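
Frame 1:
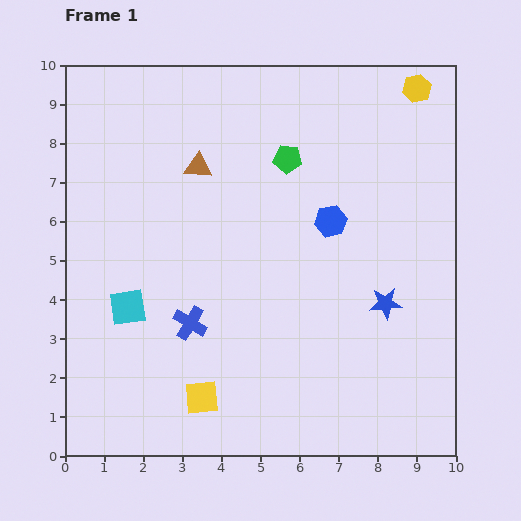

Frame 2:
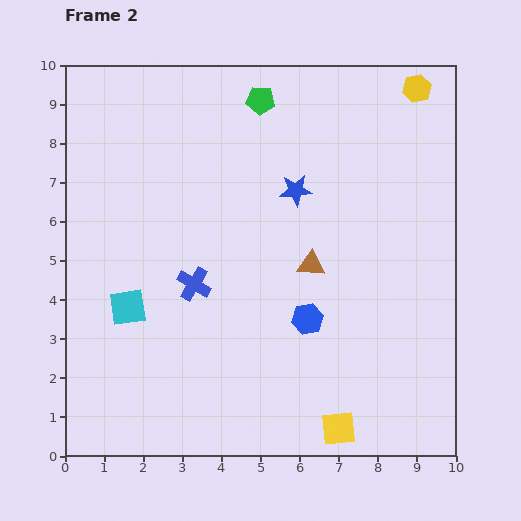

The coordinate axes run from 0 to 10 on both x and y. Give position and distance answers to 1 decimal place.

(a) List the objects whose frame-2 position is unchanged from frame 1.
the cyan square, the yellow hexagon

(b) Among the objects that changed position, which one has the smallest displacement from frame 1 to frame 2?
the blue cross

(moved 1.0)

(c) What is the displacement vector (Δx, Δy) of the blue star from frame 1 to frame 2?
(-2.3, 2.9)

The blue star was at (8.2, 3.9) in frame 1 and (5.9, 6.8) in frame 2.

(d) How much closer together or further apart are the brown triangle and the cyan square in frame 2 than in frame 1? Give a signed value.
+0.8

Distance in frame 1: 4.0. Distance in frame 2: 4.8.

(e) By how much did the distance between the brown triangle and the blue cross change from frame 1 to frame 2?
-1.0

Distance in frame 1: 4.0. Distance in frame 2: 3.0.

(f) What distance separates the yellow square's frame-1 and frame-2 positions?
3.6

The yellow square moved from (3.5, 1.5) to (7.0, 0.7), a distance of √(3.5² + 0.8²) ≈ 3.6.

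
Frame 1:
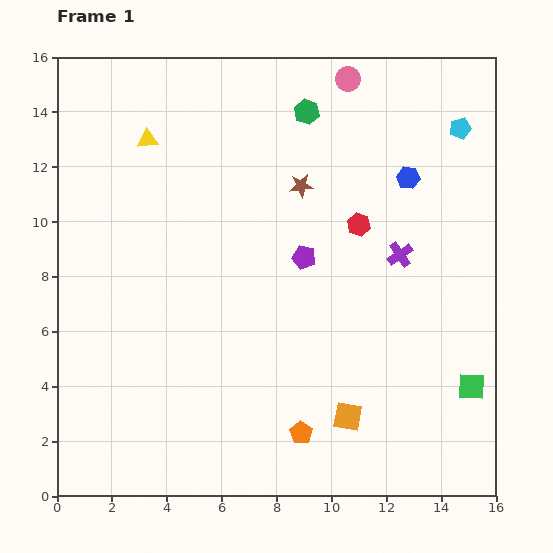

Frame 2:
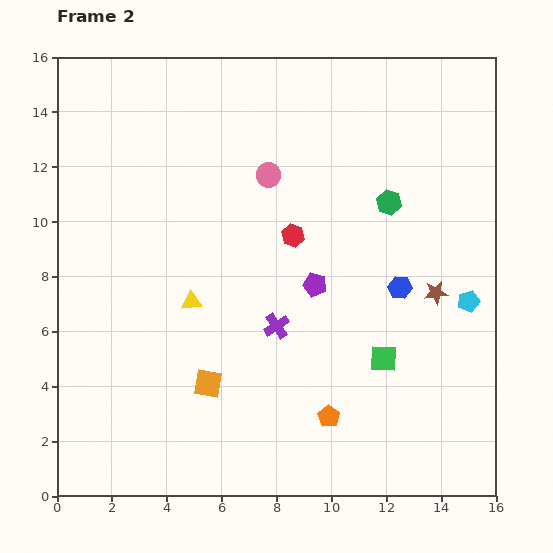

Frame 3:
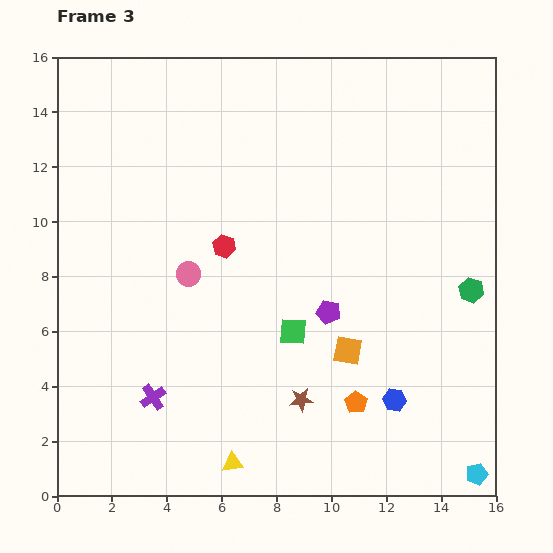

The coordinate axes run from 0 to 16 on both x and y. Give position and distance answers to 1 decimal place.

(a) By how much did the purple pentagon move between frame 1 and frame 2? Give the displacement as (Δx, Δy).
(0.4, -1.0)

The purple pentagon was at (9.0, 8.7) in frame 1 and (9.4, 7.7) in frame 2.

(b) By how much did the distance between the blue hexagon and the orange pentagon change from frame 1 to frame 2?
-4.7

Distance in frame 1: 10.1. Distance in frame 2: 5.4.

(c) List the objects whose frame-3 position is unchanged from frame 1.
none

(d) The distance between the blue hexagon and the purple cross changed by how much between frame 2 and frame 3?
+4.1

Distance in frame 2: 4.7. Distance in frame 3: 8.8.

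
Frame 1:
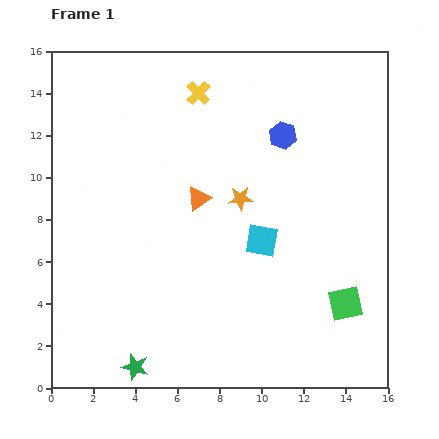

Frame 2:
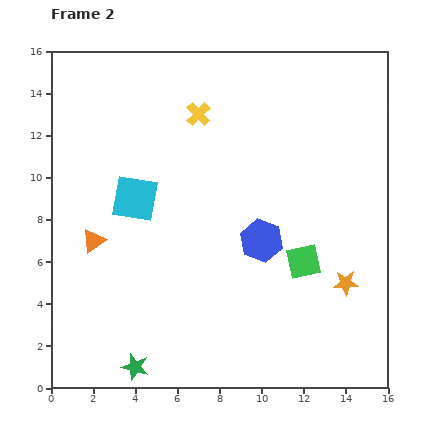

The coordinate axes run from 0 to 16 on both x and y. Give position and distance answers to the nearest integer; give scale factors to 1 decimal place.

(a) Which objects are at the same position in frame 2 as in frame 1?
the green star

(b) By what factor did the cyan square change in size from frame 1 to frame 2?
1.4×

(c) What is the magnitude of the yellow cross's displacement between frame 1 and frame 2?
1

The yellow cross moved from (7, 14) to (7, 13), a distance of √(0² + 1²) ≈ 1.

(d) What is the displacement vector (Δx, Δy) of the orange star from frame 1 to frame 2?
(5, -4)

The orange star was at (9, 9) in frame 1 and (14, 5) in frame 2.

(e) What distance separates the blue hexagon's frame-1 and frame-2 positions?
5

The blue hexagon moved from (11, 12) to (10, 7), a distance of √(1² + 5²) ≈ 5.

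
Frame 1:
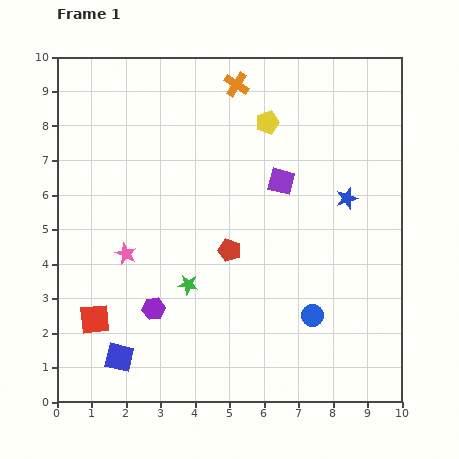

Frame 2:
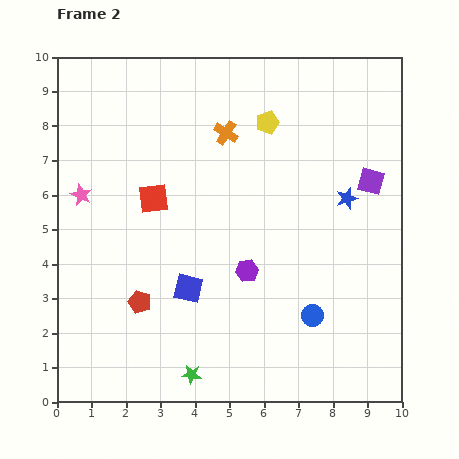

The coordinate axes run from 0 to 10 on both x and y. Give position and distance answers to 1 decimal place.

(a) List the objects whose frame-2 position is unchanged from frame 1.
the blue star, the yellow pentagon, the blue circle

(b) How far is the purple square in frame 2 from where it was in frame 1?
2.6

The purple square moved from (6.5, 6.4) to (9.1, 6.4), a distance of √(2.6² + 0.0²) ≈ 2.6.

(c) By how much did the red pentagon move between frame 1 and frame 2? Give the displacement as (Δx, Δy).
(-2.6, -1.5)

The red pentagon was at (5.0, 4.4) in frame 1 and (2.4, 2.9) in frame 2.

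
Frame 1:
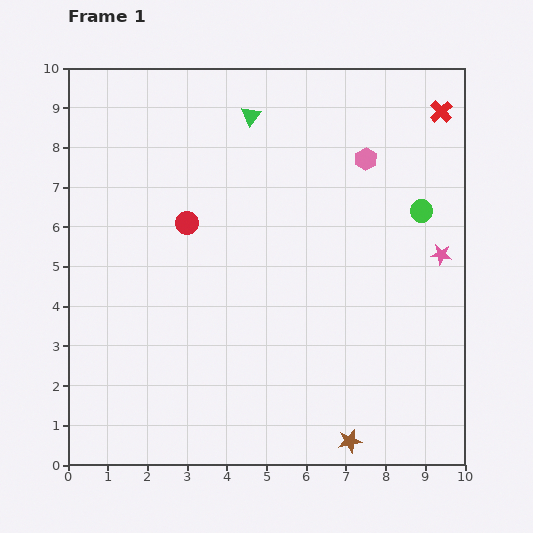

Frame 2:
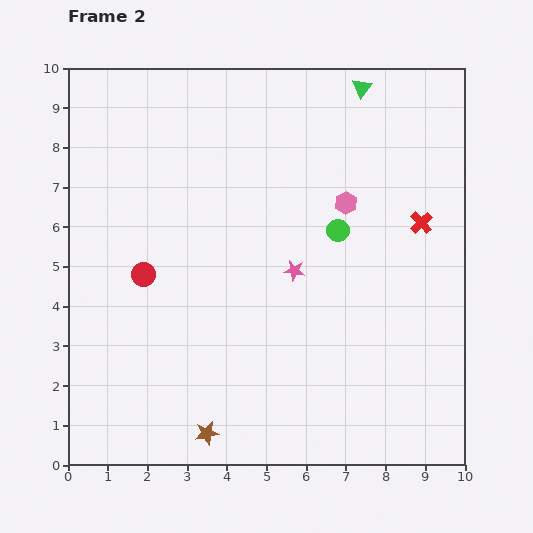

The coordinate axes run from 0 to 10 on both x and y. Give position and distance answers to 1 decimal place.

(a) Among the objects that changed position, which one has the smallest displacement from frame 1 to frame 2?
the pink hexagon

(moved 1.2)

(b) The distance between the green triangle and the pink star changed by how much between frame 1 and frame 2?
-1.0

Distance in frame 1: 5.9. Distance in frame 2: 4.9.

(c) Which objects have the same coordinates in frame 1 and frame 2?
none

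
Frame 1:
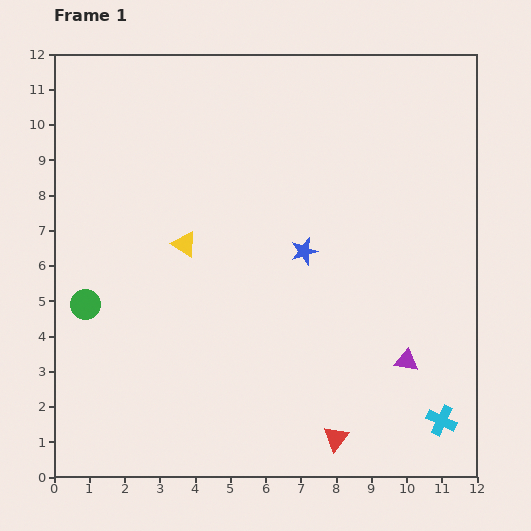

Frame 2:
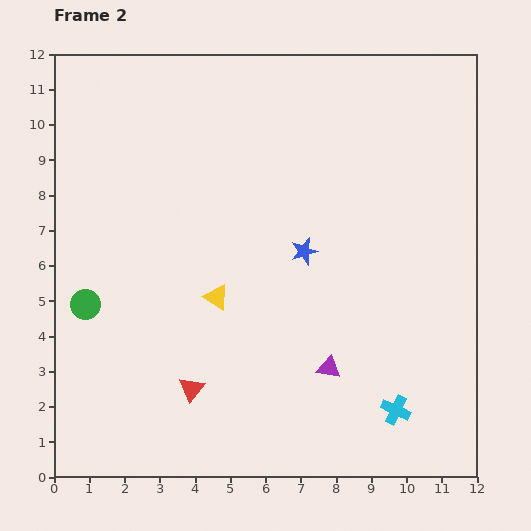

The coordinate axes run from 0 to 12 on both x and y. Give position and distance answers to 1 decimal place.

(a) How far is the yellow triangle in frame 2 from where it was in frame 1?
1.7

The yellow triangle moved from (3.7, 6.6) to (4.6, 5.1), a distance of √(0.9² + 1.5²) ≈ 1.7.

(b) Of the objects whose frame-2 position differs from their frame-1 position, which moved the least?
the cyan cross

(moved 1.3)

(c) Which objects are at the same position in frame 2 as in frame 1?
the blue star, the green circle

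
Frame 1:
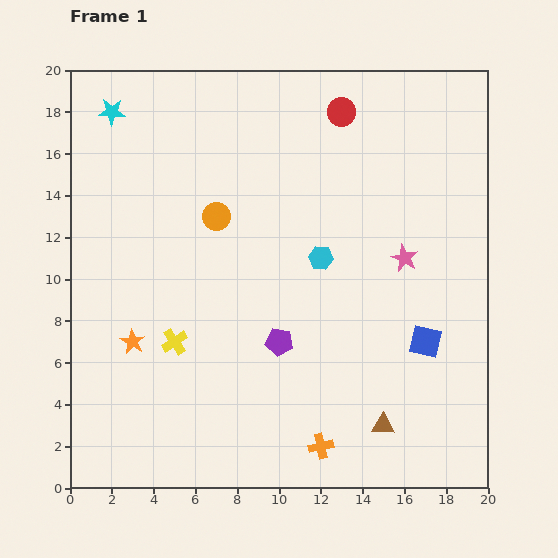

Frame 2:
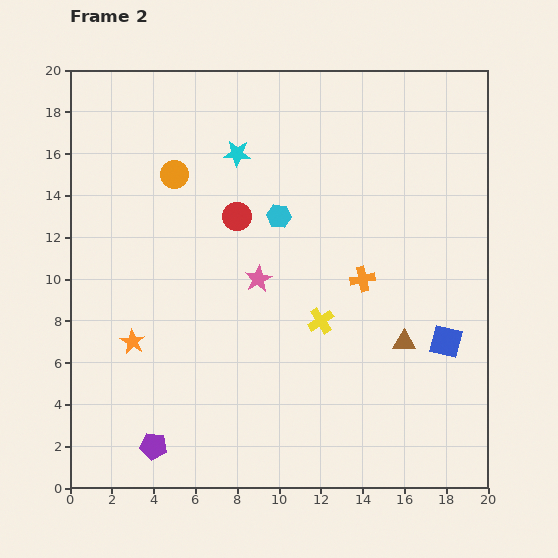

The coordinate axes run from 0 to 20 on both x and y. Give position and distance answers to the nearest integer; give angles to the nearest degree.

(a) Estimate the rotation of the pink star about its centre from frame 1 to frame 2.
17° clockwise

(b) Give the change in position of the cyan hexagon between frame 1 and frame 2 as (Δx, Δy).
(-2, 2)

The cyan hexagon was at (12, 11) in frame 1 and (10, 13) in frame 2.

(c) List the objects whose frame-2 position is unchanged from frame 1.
the orange star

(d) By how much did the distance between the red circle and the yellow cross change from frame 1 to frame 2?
-8

Distance in frame 1: 14. Distance in frame 2: 6.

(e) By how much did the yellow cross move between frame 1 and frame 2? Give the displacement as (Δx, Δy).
(7, 1)

The yellow cross was at (5, 7) in frame 1 and (12, 8) in frame 2.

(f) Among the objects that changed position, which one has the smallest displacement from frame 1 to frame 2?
the blue square

(moved 1)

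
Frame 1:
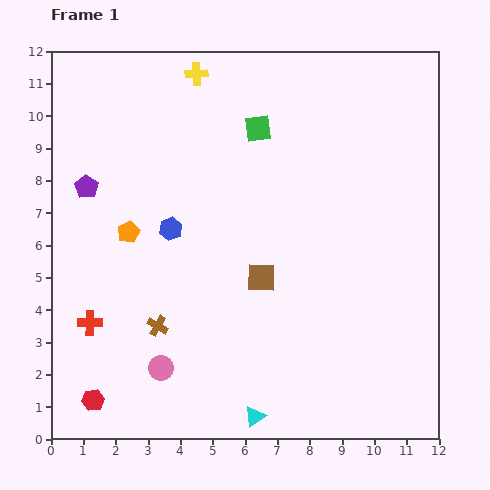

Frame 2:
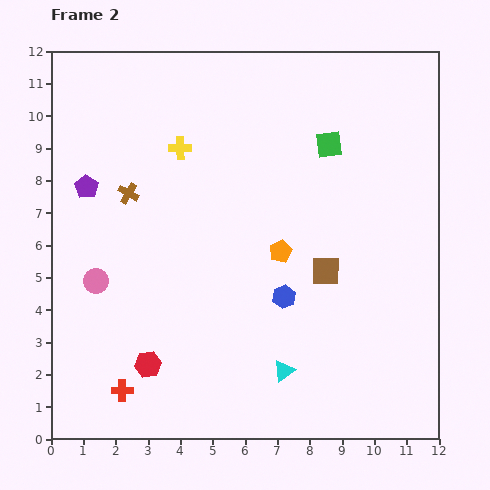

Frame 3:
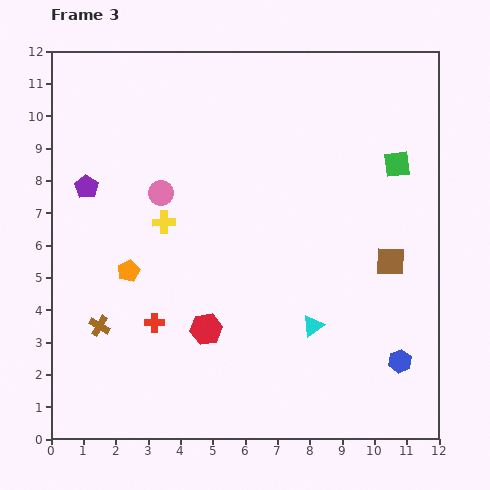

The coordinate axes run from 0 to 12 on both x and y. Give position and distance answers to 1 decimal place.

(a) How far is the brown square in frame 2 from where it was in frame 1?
2.0

The brown square moved from (6.5, 5.0) to (8.5, 5.2), a distance of √(2.0² + 0.2²) ≈ 2.0.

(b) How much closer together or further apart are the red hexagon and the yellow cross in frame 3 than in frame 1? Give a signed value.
-7.1

Distance in frame 1: 10.6. Distance in frame 3: 3.5.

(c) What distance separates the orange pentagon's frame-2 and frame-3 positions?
4.7

The orange pentagon moved from (7.1, 5.8) to (2.4, 5.2), a distance of √(4.7² + 0.6²) ≈ 4.7.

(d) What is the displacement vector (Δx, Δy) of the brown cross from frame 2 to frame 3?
(-0.9, -4.1)

The brown cross was at (2.4, 7.6) in frame 2 and (1.5, 3.5) in frame 3.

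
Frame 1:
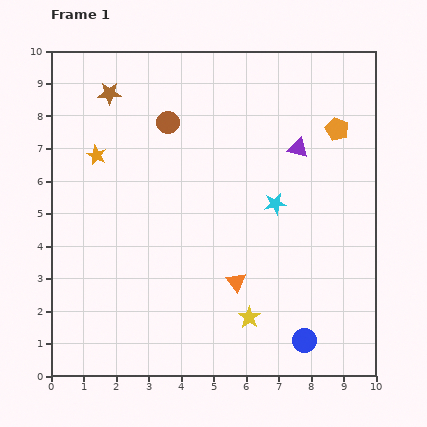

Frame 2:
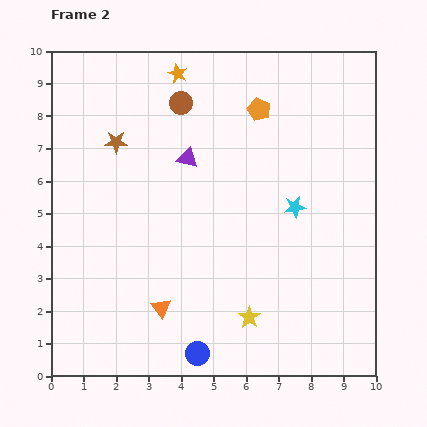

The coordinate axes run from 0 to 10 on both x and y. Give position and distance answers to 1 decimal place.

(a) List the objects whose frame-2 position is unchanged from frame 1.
the yellow star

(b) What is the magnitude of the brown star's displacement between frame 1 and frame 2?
1.5

The brown star moved from (1.8, 8.7) to (2.0, 7.2), a distance of √(0.2² + 1.5²) ≈ 1.5.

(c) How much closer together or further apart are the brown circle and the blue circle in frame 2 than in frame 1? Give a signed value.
-0.2

Distance in frame 1: 7.9. Distance in frame 2: 7.7.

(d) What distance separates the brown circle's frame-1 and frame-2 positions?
0.7

The brown circle moved from (3.6, 7.8) to (4.0, 8.4), a distance of √(0.4² + 0.6²) ≈ 0.7.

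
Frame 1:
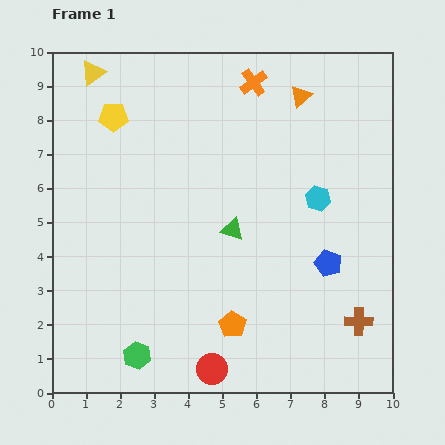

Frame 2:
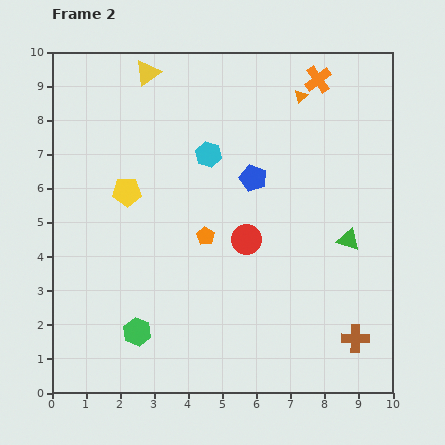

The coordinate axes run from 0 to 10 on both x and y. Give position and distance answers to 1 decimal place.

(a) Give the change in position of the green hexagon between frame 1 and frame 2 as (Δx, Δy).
(0.0, 0.7)

The green hexagon was at (2.5, 1.1) in frame 1 and (2.5, 1.8) in frame 2.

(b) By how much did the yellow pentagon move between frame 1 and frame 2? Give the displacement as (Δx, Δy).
(0.4, -2.2)

The yellow pentagon was at (1.8, 8.1) in frame 1 and (2.2, 5.9) in frame 2.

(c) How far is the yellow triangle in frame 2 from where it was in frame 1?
1.6

The yellow triangle moved from (1.2, 9.4) to (2.8, 9.4), a distance of √(1.6² + 0.0²) ≈ 1.6.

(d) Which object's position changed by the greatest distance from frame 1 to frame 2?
the red circle

(moved 3.9; next 3.5)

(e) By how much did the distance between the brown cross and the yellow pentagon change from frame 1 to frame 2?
-1.4

Distance in frame 1: 9.4. Distance in frame 2: 8.0.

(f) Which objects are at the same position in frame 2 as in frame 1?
the orange triangle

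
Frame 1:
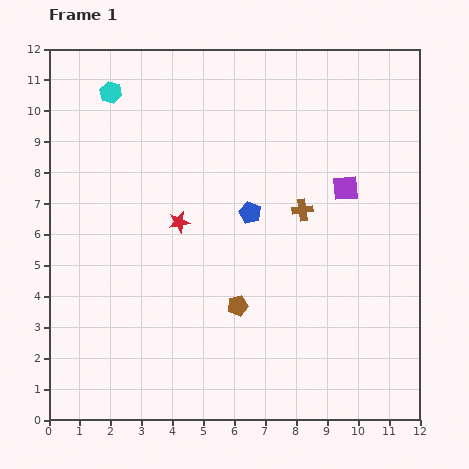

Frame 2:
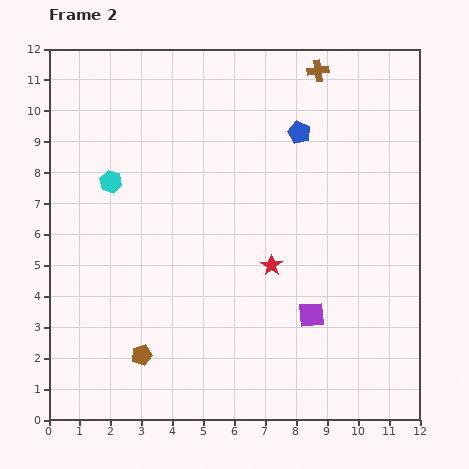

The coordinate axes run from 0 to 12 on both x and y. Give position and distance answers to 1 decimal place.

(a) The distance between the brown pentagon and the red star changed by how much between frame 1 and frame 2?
+1.8

Distance in frame 1: 3.3. Distance in frame 2: 5.1.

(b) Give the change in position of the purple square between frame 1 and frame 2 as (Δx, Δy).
(-1.1, -4.1)

The purple square was at (9.6, 7.5) in frame 1 and (8.5, 3.4) in frame 2.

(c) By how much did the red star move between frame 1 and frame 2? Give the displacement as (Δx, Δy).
(3.0, -1.4)

The red star was at (4.2, 6.4) in frame 1 and (7.2, 5.0) in frame 2.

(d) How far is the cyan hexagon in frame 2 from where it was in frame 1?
2.9

The cyan hexagon moved from (2.0, 10.6) to (2.0, 7.7), a distance of √(0.0² + 2.9²) ≈ 2.9.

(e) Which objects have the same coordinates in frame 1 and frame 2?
none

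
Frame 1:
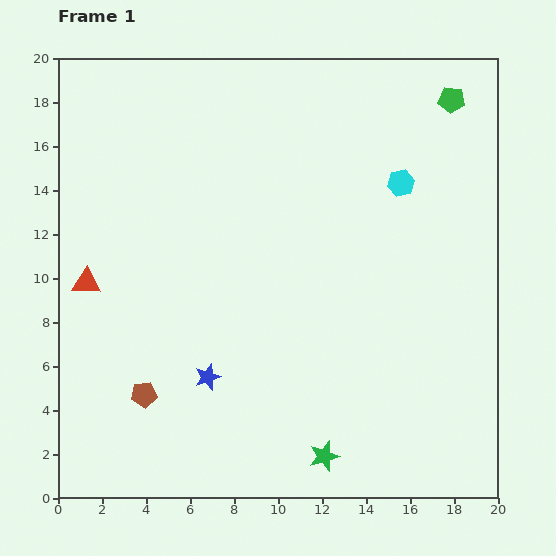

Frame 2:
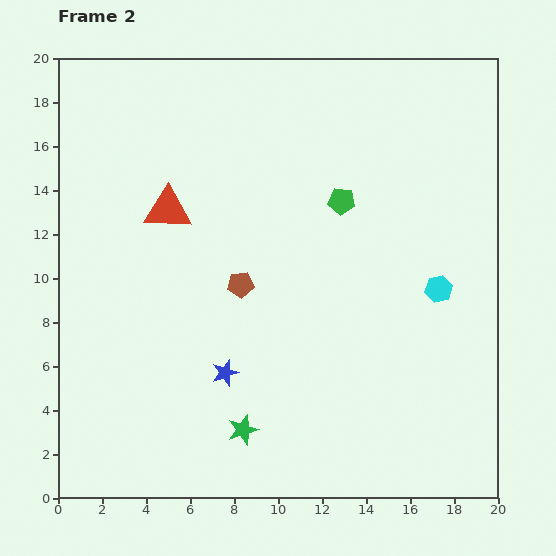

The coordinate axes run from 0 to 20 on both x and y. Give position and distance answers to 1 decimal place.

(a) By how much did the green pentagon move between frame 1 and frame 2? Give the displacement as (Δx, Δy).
(-5.0, -4.6)

The green pentagon was at (17.9, 18.1) in frame 1 and (12.9, 13.5) in frame 2.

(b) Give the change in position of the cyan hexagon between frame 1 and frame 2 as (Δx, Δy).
(1.7, -4.8)

The cyan hexagon was at (15.6, 14.3) in frame 1 and (17.3, 9.5) in frame 2.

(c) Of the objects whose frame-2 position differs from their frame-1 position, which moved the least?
the blue star

(moved 0.8)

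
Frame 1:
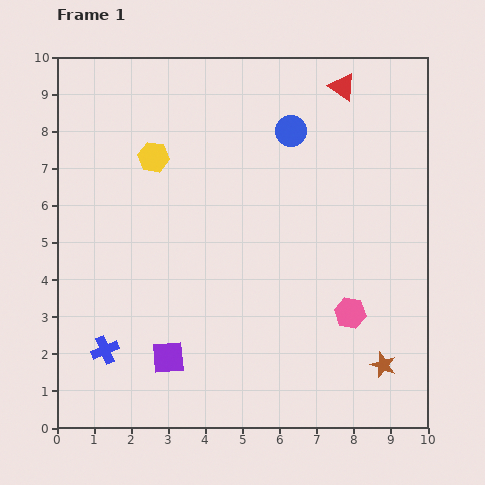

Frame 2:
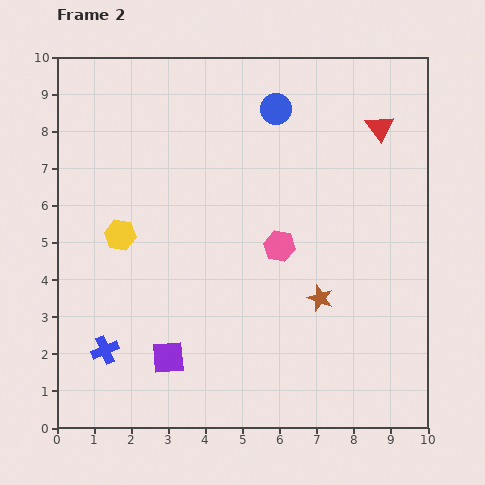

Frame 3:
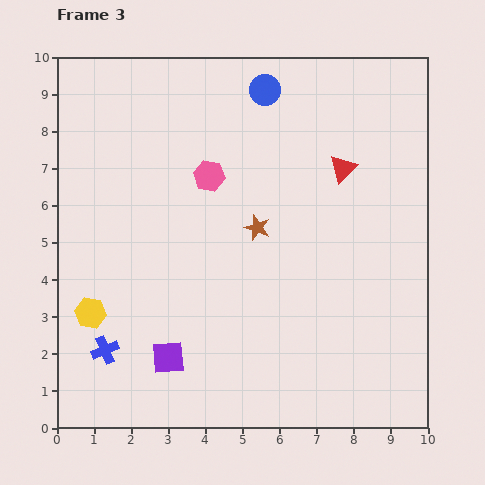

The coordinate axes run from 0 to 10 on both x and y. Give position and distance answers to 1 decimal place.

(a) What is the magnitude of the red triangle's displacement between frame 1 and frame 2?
1.5

The red triangle moved from (7.7, 9.2) to (8.7, 8.1), a distance of √(1.0² + 1.1²) ≈ 1.5.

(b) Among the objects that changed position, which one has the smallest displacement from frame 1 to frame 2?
the blue circle

(moved 0.7)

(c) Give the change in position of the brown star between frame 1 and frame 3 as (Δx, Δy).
(-3.4, 3.7)

The brown star was at (8.8, 1.7) in frame 1 and (5.4, 5.4) in frame 3.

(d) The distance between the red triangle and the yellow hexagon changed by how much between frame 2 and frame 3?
+0.2

Distance in frame 2: 7.6. Distance in frame 3: 7.8.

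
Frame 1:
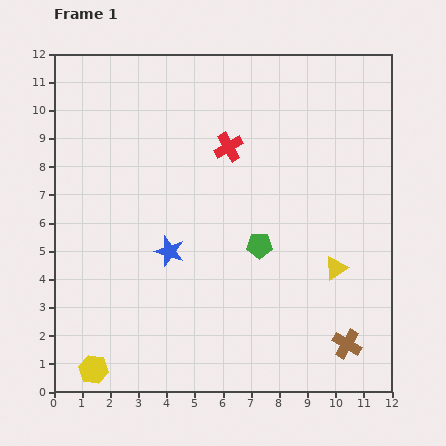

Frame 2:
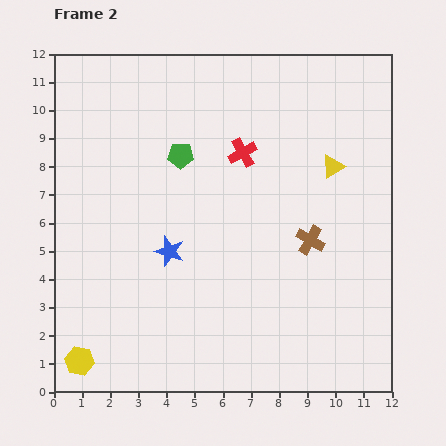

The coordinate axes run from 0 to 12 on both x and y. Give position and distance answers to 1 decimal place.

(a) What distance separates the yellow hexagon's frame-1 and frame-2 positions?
0.6

The yellow hexagon moved from (1.4, 0.8) to (0.9, 1.1), a distance of √(0.5² + 0.3²) ≈ 0.6.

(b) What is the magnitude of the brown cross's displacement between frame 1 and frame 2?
3.9

The brown cross moved from (10.4, 1.7) to (9.1, 5.4), a distance of √(1.3² + 3.7²) ≈ 3.9.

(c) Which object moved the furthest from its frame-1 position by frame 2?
the green pentagon

(moved 4.3; next 3.9)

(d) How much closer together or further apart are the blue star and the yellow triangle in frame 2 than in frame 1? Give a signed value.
+0.6

Distance in frame 1: 5.9. Distance in frame 2: 6.5.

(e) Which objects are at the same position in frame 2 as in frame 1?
the blue star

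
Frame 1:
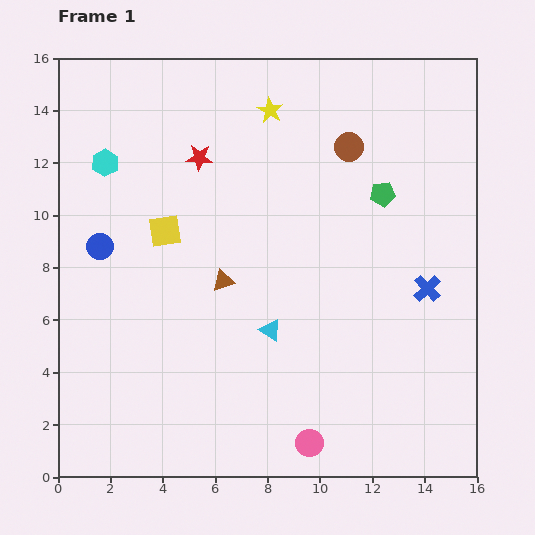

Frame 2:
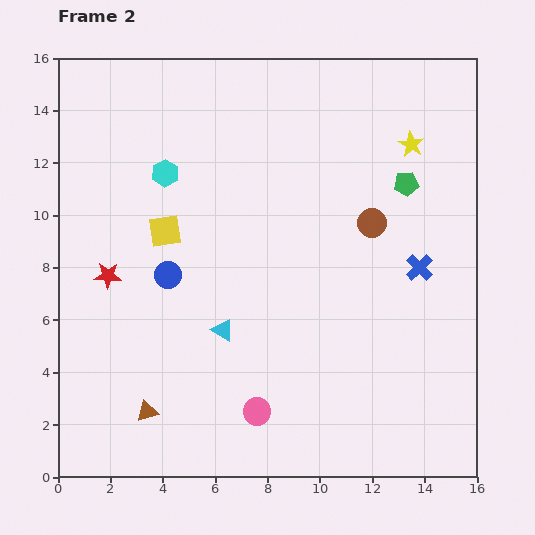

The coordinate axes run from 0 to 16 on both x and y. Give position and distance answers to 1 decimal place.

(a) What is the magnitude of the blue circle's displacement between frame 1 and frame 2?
2.8

The blue circle moved from (1.6, 8.8) to (4.2, 7.7), a distance of √(2.6² + 1.1²) ≈ 2.8.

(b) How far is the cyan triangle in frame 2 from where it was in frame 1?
1.8

The cyan triangle moved from (8.1, 5.6) to (6.3, 5.6), a distance of √(1.8² + 0.0²) ≈ 1.8.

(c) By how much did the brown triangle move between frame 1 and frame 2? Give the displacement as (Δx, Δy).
(-2.9, -5.0)

The brown triangle was at (6.3, 7.5) in frame 1 and (3.4, 2.5) in frame 2.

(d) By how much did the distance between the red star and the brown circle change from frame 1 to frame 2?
+4.6

Distance in frame 1: 5.7. Distance in frame 2: 10.3.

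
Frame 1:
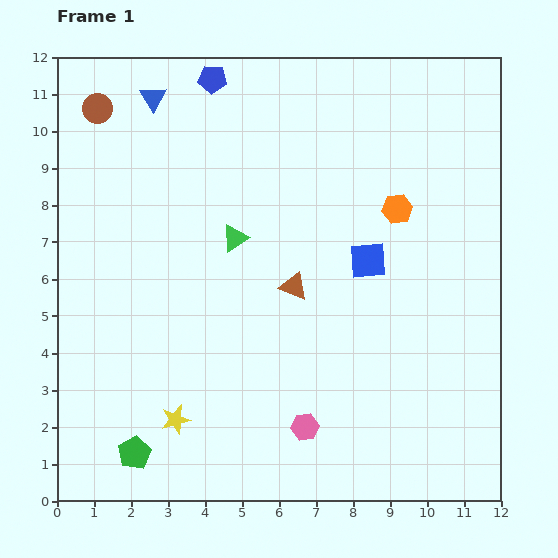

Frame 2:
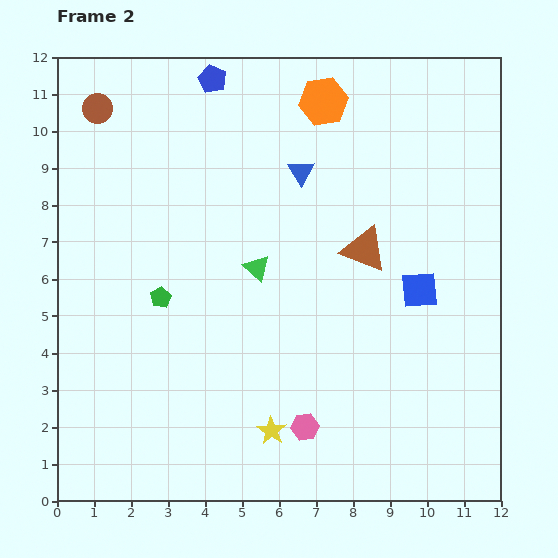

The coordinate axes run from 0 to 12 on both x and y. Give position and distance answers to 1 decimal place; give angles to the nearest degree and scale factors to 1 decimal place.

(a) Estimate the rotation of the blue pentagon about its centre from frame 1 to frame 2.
22° clockwise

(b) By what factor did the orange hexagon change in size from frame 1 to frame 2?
1.6×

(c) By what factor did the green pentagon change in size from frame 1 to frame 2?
0.6×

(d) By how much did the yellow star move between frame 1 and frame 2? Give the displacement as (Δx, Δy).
(2.6, -0.3)

The yellow star was at (3.2, 2.2) in frame 1 and (5.8, 1.9) in frame 2.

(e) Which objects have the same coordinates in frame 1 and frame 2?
the blue pentagon, the pink hexagon, the brown circle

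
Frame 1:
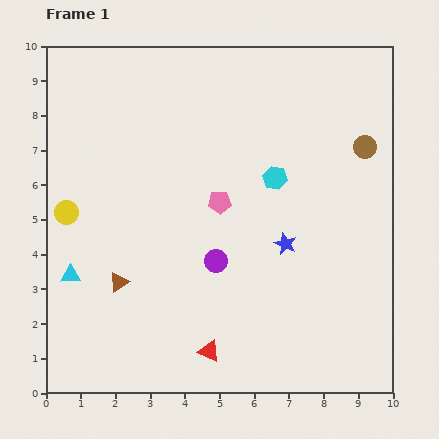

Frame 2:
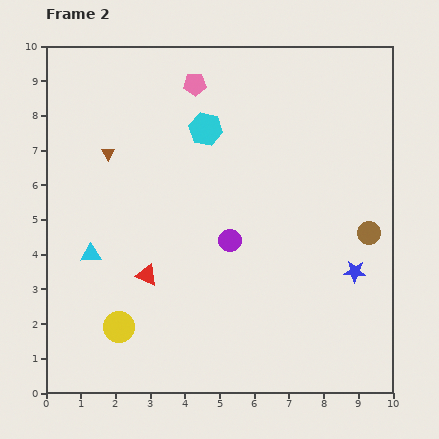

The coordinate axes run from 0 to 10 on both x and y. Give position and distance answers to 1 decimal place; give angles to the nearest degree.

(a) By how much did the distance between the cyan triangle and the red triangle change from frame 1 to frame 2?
-2.9

Distance in frame 1: 4.6. Distance in frame 2: 1.7.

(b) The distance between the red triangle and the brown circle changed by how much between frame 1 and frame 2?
-0.9

Distance in frame 1: 7.4. Distance in frame 2: 6.5.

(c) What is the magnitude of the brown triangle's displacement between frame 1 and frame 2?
3.7

The brown triangle moved from (2.1, 3.2) to (1.8, 6.9), a distance of √(0.3² + 3.7²) ≈ 3.7.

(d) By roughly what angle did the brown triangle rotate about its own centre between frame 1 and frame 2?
27° counter-clockwise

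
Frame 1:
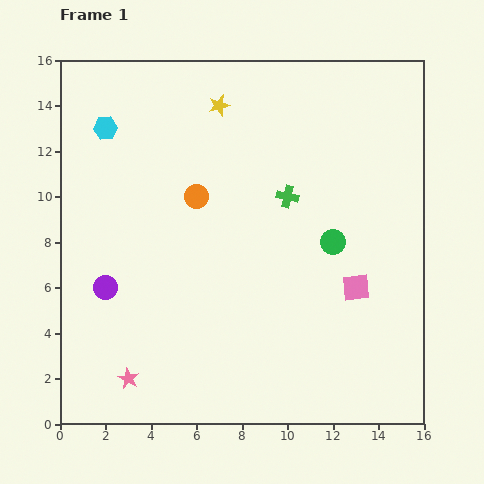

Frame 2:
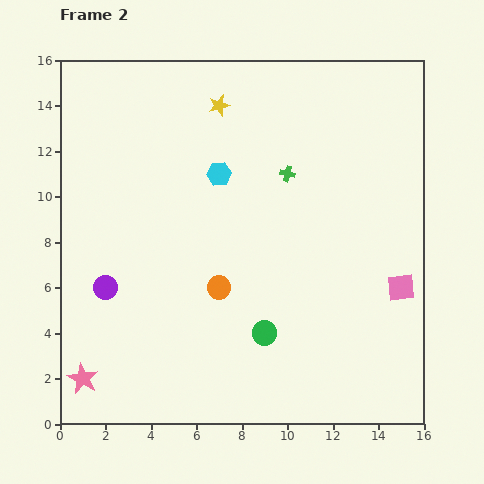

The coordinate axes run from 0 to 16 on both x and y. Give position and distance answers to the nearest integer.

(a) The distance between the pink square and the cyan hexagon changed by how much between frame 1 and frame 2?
-4

Distance in frame 1: 13. Distance in frame 2: 9.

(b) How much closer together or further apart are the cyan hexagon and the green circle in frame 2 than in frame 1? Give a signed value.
-4

Distance in frame 1: 11. Distance in frame 2: 7.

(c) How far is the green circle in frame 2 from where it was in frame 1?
5

The green circle moved from (12, 8) to (9, 4), a distance of √(3² + 4²) ≈ 5.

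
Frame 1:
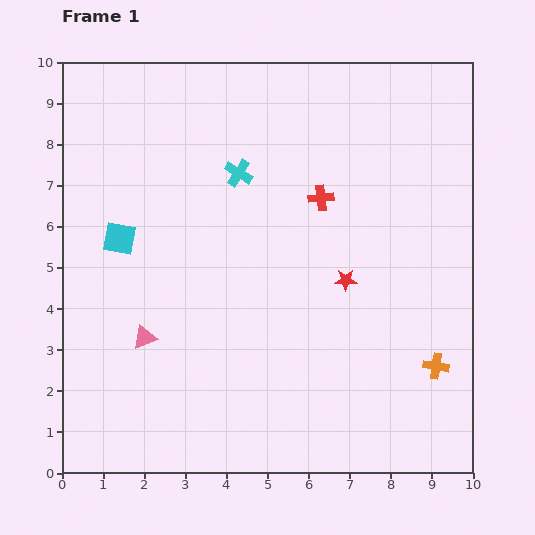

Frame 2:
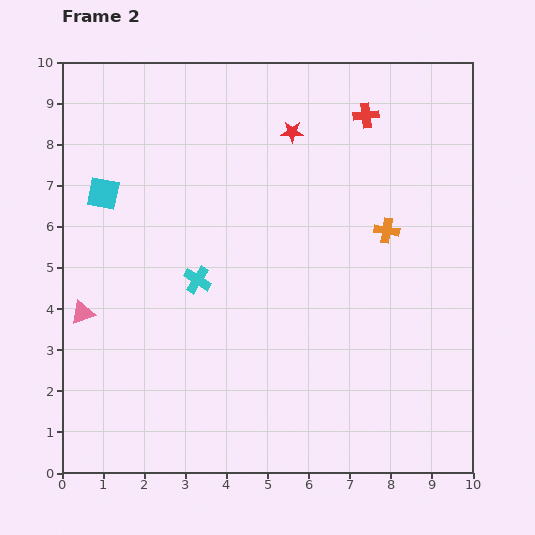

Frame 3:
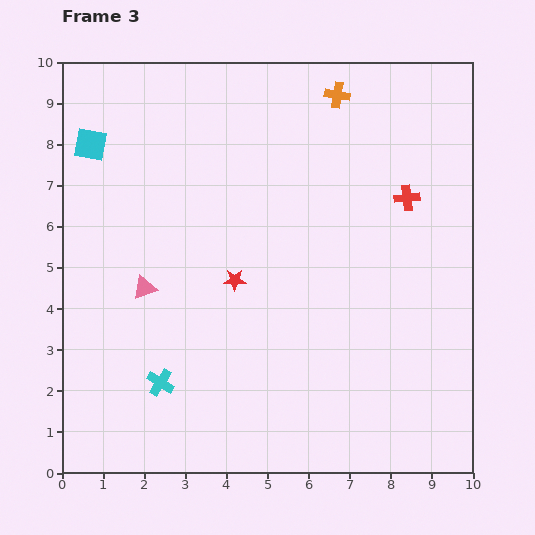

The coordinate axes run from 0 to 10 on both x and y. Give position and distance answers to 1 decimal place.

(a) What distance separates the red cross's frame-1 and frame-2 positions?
2.3

The red cross moved from (6.3, 6.7) to (7.4, 8.7), a distance of √(1.1² + 2.0²) ≈ 2.3.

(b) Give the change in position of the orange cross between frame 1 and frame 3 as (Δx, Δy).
(-2.4, 6.6)

The orange cross was at (9.1, 2.6) in frame 1 and (6.7, 9.2) in frame 3.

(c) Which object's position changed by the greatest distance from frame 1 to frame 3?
the orange cross

(moved 7.0; next 5.4)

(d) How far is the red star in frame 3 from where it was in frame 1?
2.7

The red star moved from (6.9, 4.7) to (4.2, 4.7), a distance of √(2.7² + 0.0²) ≈ 2.7.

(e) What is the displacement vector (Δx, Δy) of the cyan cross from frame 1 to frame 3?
(-1.9, -5.1)

The cyan cross was at (4.3, 7.3) in frame 1 and (2.4, 2.2) in frame 3.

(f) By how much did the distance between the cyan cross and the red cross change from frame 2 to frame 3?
+1.8

Distance in frame 2: 5.7. Distance in frame 3: 7.5.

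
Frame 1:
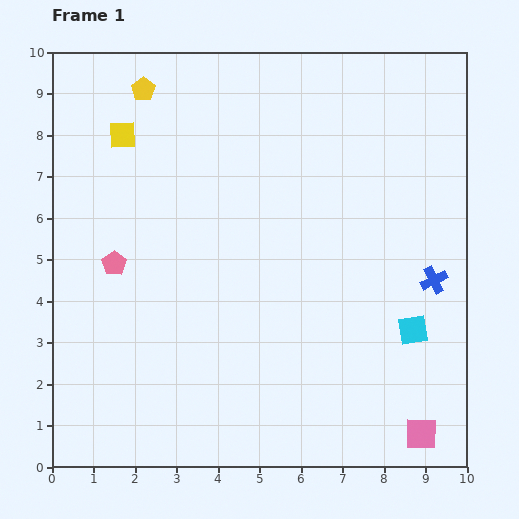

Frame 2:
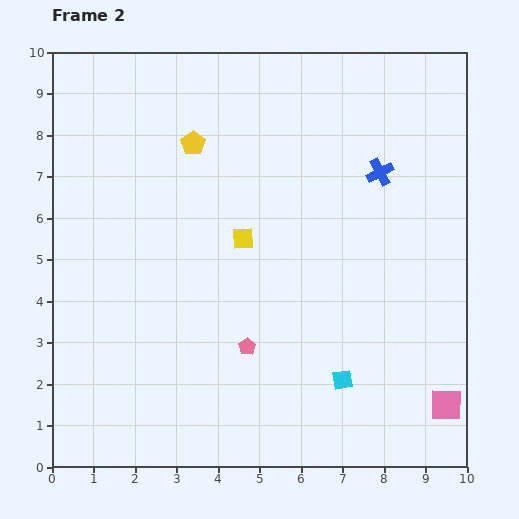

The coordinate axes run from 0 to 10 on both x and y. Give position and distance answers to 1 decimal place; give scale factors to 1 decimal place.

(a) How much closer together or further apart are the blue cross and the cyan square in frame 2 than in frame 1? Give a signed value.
+3.8

Distance in frame 1: 1.3. Distance in frame 2: 5.1.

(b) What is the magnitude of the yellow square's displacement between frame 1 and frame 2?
3.8

The yellow square moved from (1.7, 8.0) to (4.6, 5.5), a distance of √(2.9² + 2.5²) ≈ 3.8.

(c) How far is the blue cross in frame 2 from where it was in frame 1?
2.9

The blue cross moved from (9.2, 4.5) to (7.9, 7.1), a distance of √(1.3² + 2.6²) ≈ 2.9.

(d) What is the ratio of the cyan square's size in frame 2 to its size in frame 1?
0.6×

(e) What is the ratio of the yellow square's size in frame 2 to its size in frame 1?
0.8×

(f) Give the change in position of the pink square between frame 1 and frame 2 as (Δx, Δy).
(0.6, 0.7)

The pink square was at (8.9, 0.8) in frame 1 and (9.5, 1.5) in frame 2.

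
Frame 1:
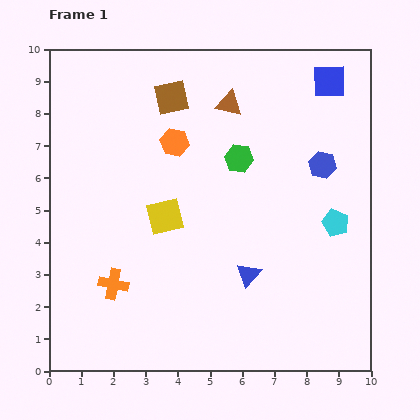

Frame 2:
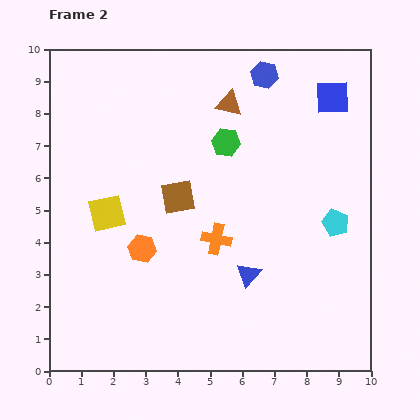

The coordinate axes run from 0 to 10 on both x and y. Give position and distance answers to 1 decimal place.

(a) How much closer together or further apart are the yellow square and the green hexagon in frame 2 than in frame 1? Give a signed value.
+1.4

Distance in frame 1: 2.9. Distance in frame 2: 4.3.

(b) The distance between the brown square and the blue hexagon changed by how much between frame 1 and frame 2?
-0.4

Distance in frame 1: 5.1. Distance in frame 2: 4.7.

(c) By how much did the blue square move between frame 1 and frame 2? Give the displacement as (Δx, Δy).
(0.1, -0.5)

The blue square was at (8.7, 9.0) in frame 1 and (8.8, 8.5) in frame 2.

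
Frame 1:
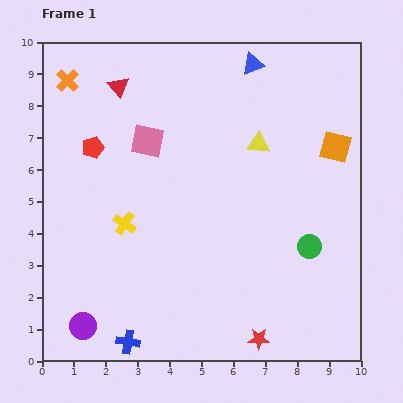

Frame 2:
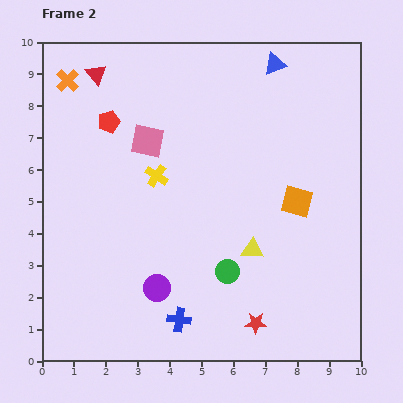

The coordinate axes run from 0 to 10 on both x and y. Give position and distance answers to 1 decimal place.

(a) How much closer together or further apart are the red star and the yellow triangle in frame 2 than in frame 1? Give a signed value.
-3.8

Distance in frame 1: 6.1. Distance in frame 2: 2.3.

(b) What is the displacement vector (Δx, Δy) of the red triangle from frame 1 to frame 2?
(-0.7, 0.4)

The red triangle was at (2.4, 8.6) in frame 1 and (1.7, 9.0) in frame 2.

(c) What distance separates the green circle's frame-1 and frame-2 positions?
2.7

The green circle moved from (8.4, 3.6) to (5.8, 2.8), a distance of √(2.6² + 0.8²) ≈ 2.7.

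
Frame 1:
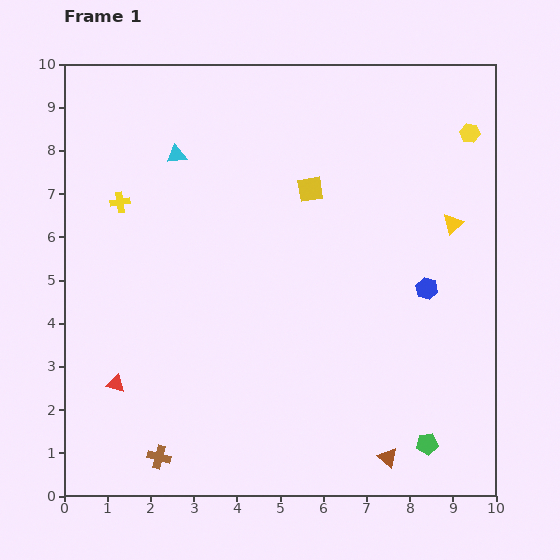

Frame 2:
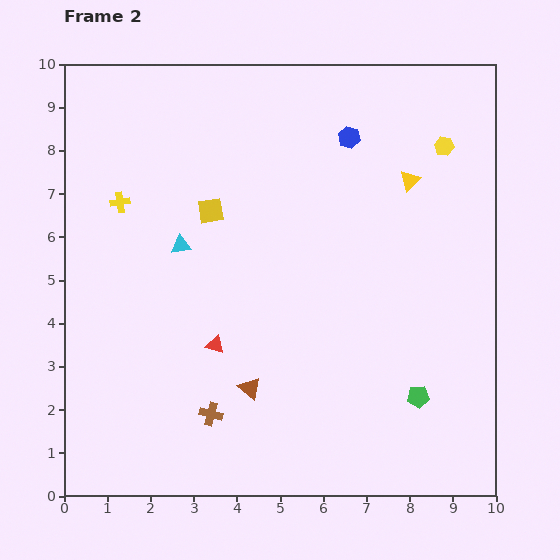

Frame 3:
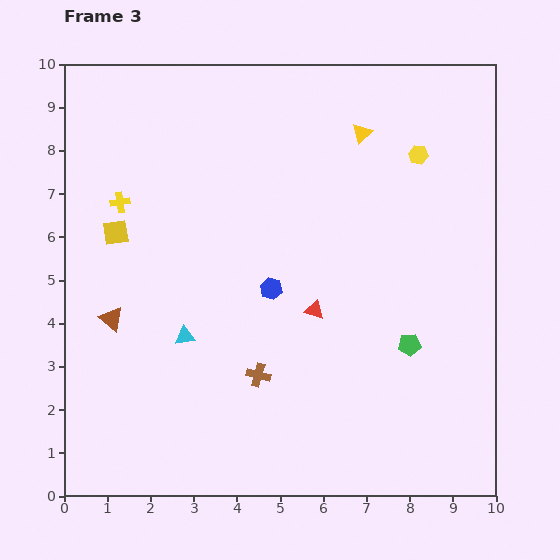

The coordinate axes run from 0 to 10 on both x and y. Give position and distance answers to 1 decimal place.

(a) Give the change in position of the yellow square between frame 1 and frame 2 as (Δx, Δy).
(-2.3, -0.5)

The yellow square was at (5.7, 7.1) in frame 1 and (3.4, 6.6) in frame 2.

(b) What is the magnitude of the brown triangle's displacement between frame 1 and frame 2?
3.6

The brown triangle moved from (7.5, 0.9) to (4.3, 2.5), a distance of √(3.2² + 1.6²) ≈ 3.6.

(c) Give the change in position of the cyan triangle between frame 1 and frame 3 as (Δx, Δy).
(0.2, -4.2)

The cyan triangle was at (2.6, 7.9) in frame 1 and (2.8, 3.7) in frame 3.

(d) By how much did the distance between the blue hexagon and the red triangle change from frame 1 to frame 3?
-6.4

Distance in frame 1: 7.5. Distance in frame 3: 1.1.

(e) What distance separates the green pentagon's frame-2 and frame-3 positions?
1.2

The green pentagon moved from (8.2, 2.3) to (8.0, 3.5), a distance of √(0.2² + 1.2²) ≈ 1.2.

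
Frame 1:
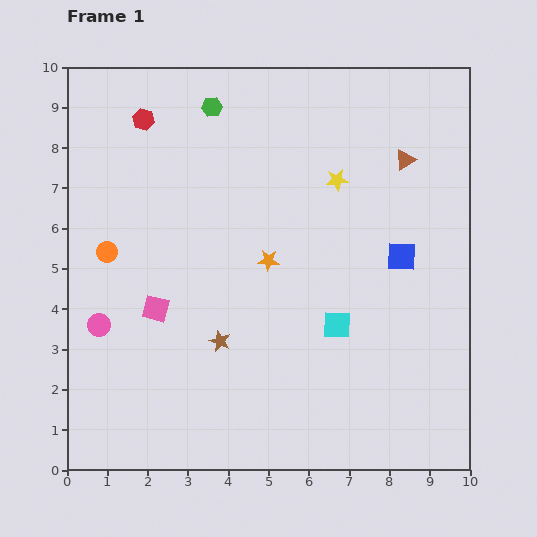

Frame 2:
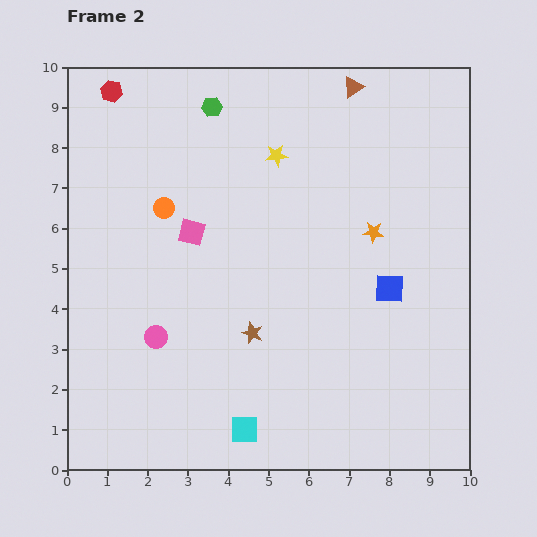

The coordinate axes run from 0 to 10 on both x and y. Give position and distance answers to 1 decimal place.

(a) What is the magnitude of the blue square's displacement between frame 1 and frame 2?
0.9

The blue square moved from (8.3, 5.3) to (8.0, 4.5), a distance of √(0.3² + 0.8²) ≈ 0.9.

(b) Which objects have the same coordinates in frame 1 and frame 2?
the green hexagon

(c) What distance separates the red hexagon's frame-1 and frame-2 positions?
1.1

The red hexagon moved from (1.9, 8.7) to (1.1, 9.4), a distance of √(0.8² + 0.7²) ≈ 1.1.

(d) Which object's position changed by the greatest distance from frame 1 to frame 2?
the cyan square

(moved 3.5; next 2.7)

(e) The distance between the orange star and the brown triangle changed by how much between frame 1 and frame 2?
-0.6

Distance in frame 1: 4.2. Distance in frame 2: 3.6.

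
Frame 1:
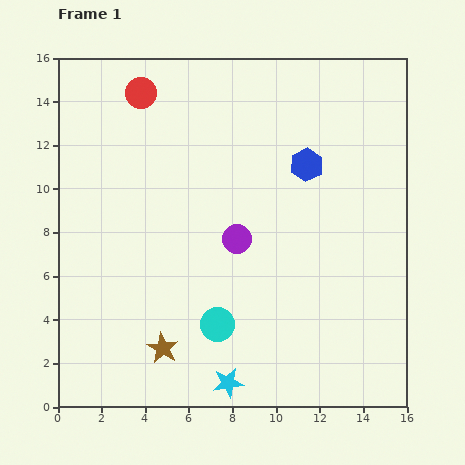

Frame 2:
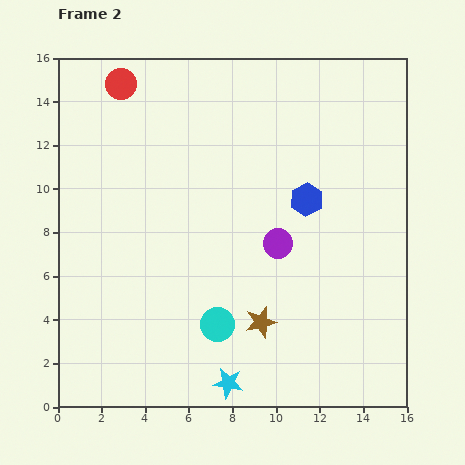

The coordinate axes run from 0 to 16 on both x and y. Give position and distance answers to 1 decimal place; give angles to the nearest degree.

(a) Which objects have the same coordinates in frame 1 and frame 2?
the cyan circle, the cyan star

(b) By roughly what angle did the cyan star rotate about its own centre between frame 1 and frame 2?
18° clockwise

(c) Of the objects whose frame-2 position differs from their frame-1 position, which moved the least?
the red circle

(moved 1.0)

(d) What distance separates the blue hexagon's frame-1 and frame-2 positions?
1.6

The blue hexagon moved from (11.4, 11.1) to (11.4, 9.5), a distance of √(0.0² + 1.6²) ≈ 1.6.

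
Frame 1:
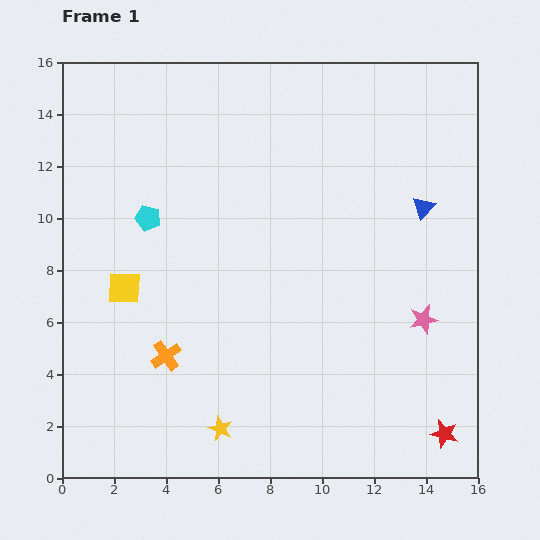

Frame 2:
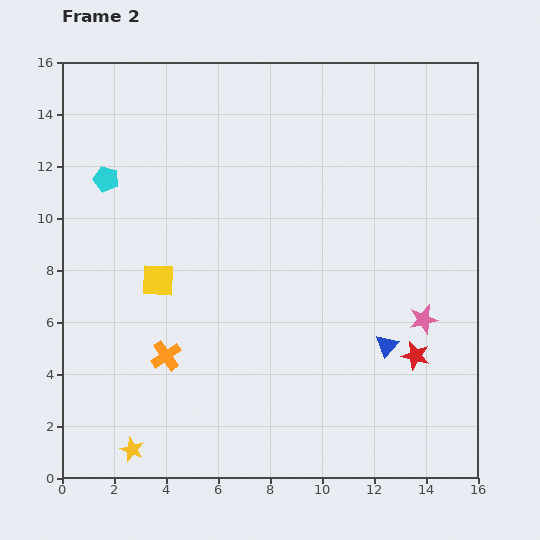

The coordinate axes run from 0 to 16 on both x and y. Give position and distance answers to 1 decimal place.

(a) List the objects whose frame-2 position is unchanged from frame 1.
the pink star, the orange cross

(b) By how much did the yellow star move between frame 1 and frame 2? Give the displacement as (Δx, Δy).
(-3.4, -0.8)

The yellow star was at (6.1, 1.9) in frame 1 and (2.7, 1.1) in frame 2.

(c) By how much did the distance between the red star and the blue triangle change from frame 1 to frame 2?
-7.5

Distance in frame 1: 8.7. Distance in frame 2: 1.2.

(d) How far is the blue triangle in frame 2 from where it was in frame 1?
5.5

The blue triangle moved from (13.9, 10.4) to (12.5, 5.1), a distance of √(1.4² + 5.3²) ≈ 5.5.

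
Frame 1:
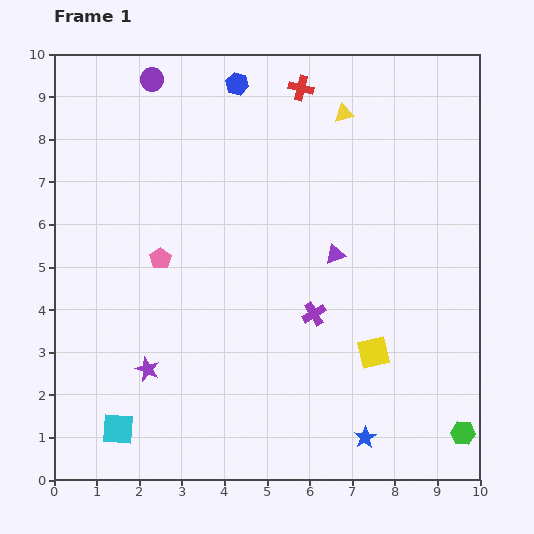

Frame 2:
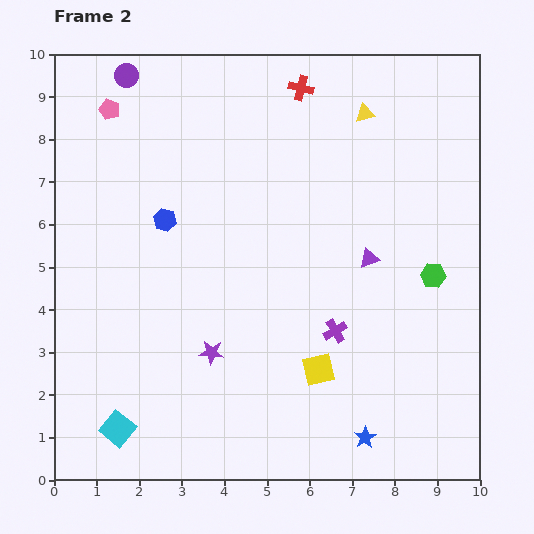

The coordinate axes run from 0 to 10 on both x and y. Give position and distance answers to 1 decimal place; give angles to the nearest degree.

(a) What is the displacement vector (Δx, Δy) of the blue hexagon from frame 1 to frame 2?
(-1.7, -3.2)

The blue hexagon was at (4.3, 9.3) in frame 1 and (2.6, 6.1) in frame 2.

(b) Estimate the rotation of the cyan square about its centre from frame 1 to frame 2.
34° clockwise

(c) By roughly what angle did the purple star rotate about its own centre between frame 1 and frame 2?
18° counter-clockwise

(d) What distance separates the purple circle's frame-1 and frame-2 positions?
0.6

The purple circle moved from (2.3, 9.4) to (1.7, 9.5), a distance of √(0.6² + 0.1²) ≈ 0.6.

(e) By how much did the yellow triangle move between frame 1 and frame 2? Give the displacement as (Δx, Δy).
(0.5, 0.0)

The yellow triangle was at (6.8, 8.6) in frame 1 and (7.3, 8.6) in frame 2.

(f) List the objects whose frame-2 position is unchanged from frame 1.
the red cross, the blue star, the cyan square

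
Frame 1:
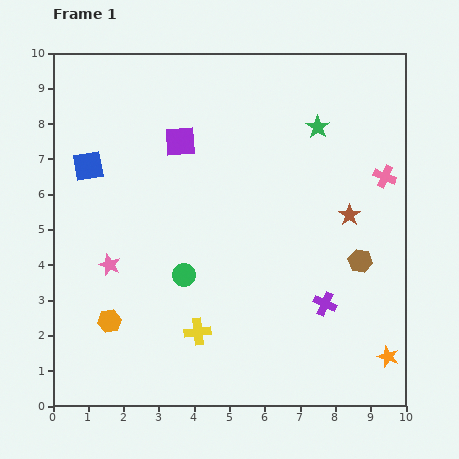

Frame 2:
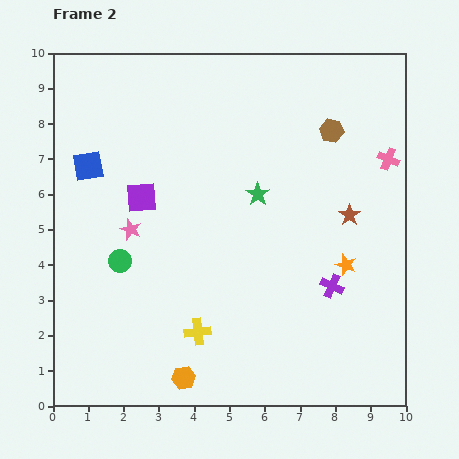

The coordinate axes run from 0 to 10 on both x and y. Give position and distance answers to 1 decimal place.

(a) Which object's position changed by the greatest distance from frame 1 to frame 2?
the brown hexagon

(moved 3.8; next 2.9)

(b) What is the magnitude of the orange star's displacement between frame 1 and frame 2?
2.9

The orange star moved from (9.5, 1.4) to (8.3, 4.0), a distance of √(1.2² + 2.6²) ≈ 2.9.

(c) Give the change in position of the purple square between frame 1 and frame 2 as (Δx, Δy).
(-1.1, -1.6)

The purple square was at (3.6, 7.5) in frame 1 and (2.5, 5.9) in frame 2.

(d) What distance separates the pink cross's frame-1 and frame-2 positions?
0.5

The pink cross moved from (9.4, 6.5) to (9.5, 7.0), a distance of √(0.1² + 0.5²) ≈ 0.5.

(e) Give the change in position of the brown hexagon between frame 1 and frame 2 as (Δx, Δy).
(-0.8, 3.7)

The brown hexagon was at (8.7, 4.1) in frame 1 and (7.9, 7.8) in frame 2.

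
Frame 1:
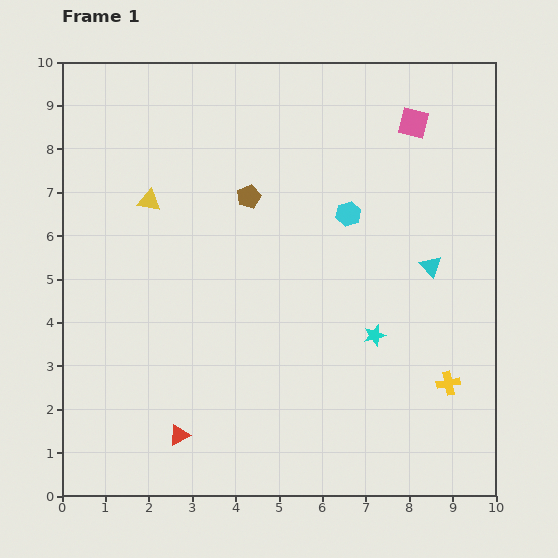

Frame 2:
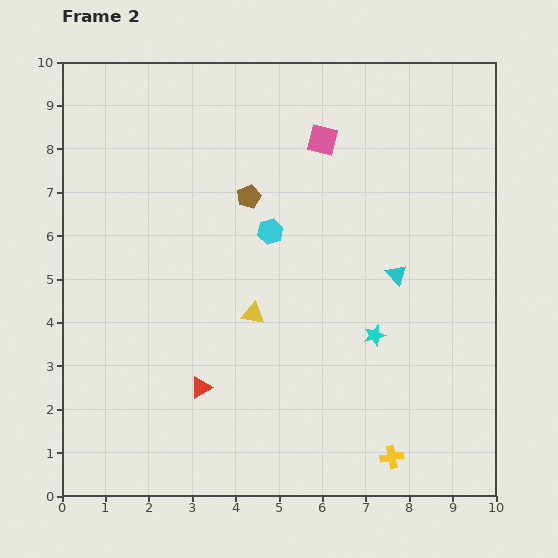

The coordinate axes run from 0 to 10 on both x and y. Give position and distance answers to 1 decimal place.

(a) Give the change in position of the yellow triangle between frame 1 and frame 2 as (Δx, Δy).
(2.4, -2.6)

The yellow triangle was at (2.0, 6.8) in frame 1 and (4.4, 4.2) in frame 2.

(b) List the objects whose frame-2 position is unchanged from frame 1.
the brown pentagon, the cyan star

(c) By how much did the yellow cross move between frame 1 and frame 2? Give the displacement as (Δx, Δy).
(-1.3, -1.7)

The yellow cross was at (8.9, 2.6) in frame 1 and (7.6, 0.9) in frame 2.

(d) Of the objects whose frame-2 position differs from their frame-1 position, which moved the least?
the cyan triangle

(moved 0.8)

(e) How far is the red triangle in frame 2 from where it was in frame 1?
1.2

The red triangle moved from (2.7, 1.4) to (3.2, 2.5), a distance of √(0.5² + 1.1²) ≈ 1.2.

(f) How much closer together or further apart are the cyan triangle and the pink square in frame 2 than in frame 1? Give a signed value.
+0.2

Distance in frame 1: 3.3. Distance in frame 2: 3.5.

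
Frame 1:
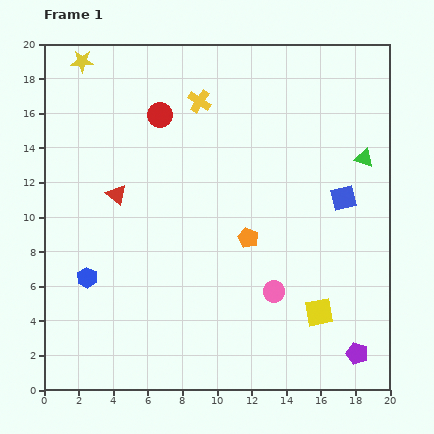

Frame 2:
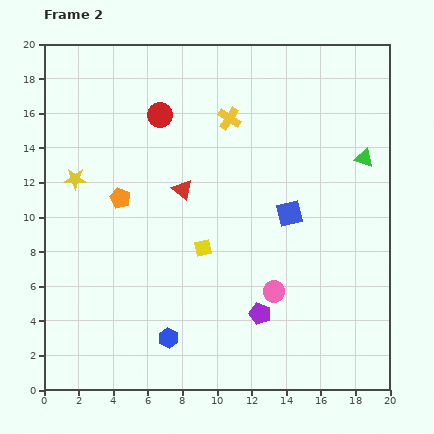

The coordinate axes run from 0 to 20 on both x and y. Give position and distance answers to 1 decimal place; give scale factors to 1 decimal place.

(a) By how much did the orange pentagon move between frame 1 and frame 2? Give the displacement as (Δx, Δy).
(-7.4, 2.3)

The orange pentagon was at (11.8, 8.8) in frame 1 and (4.4, 11.1) in frame 2.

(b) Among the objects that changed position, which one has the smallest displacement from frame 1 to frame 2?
the yellow cross

(moved 2.0)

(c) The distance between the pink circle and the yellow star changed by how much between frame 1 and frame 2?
-4.1

Distance in frame 1: 17.3. Distance in frame 2: 13.2.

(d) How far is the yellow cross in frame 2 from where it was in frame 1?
2.0

The yellow cross moved from (9.0, 16.7) to (10.7, 15.7), a distance of √(1.7² + 1.0²) ≈ 2.0.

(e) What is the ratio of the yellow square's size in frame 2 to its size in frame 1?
0.6×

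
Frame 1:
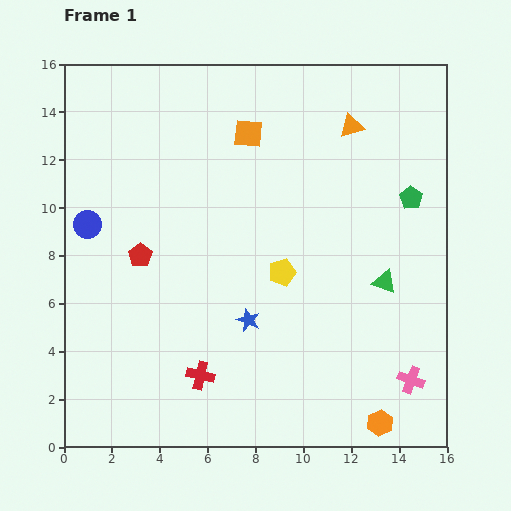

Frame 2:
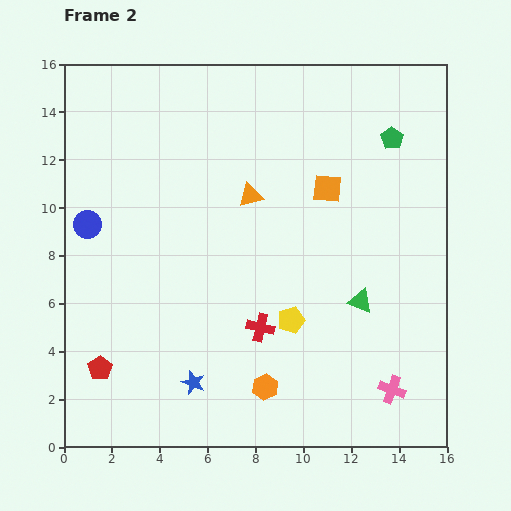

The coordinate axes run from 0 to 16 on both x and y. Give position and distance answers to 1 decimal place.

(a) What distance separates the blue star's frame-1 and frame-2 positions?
3.5

The blue star moved from (7.7, 5.3) to (5.4, 2.7), a distance of √(2.3² + 2.6²) ≈ 3.5.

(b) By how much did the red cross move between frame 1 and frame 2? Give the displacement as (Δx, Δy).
(2.5, 2.0)

The red cross was at (5.7, 3.0) in frame 1 and (8.2, 5.0) in frame 2.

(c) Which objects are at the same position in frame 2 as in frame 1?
the blue circle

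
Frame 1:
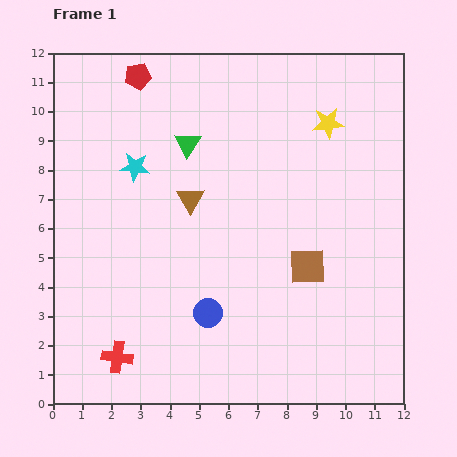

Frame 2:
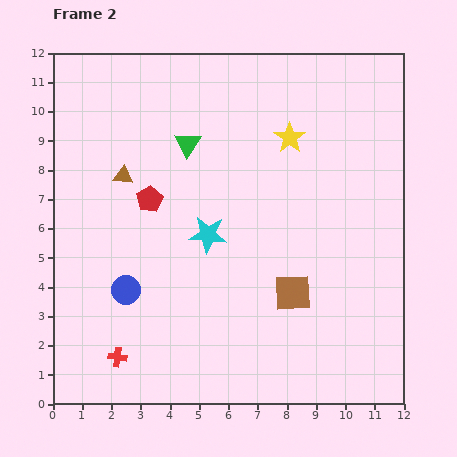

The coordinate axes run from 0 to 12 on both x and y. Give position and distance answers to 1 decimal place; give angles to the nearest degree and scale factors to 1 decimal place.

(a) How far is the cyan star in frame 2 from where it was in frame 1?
3.4

The cyan star moved from (2.8, 8.1) to (5.3, 5.8), a distance of √(2.5² + 2.3²) ≈ 3.4.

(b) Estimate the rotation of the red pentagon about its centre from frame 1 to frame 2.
21° counter-clockwise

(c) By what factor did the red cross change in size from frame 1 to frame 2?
0.6×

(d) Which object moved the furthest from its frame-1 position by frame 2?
the red pentagon

(moved 4.2; next 3.4)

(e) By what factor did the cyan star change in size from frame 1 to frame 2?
1.3×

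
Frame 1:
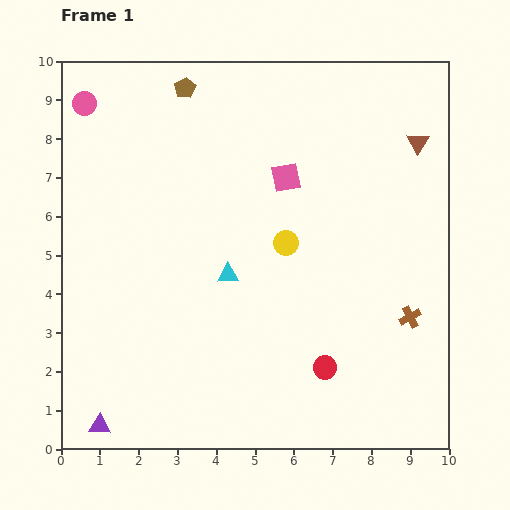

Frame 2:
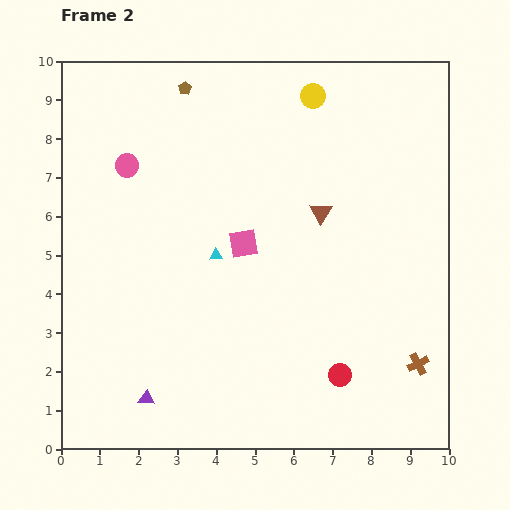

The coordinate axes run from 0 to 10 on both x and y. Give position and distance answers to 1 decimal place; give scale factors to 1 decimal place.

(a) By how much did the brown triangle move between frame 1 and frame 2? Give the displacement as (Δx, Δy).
(-2.5, -1.8)

The brown triangle was at (9.2, 7.9) in frame 1 and (6.7, 6.1) in frame 2.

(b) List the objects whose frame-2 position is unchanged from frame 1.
the brown pentagon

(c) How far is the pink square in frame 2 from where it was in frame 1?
2.0

The pink square moved from (5.8, 7.0) to (4.7, 5.3), a distance of √(1.1² + 1.7²) ≈ 2.0.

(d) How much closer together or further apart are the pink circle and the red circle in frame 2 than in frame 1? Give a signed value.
-1.5

Distance in frame 1: 9.2. Distance in frame 2: 7.7.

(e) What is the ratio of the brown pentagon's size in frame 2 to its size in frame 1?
0.6×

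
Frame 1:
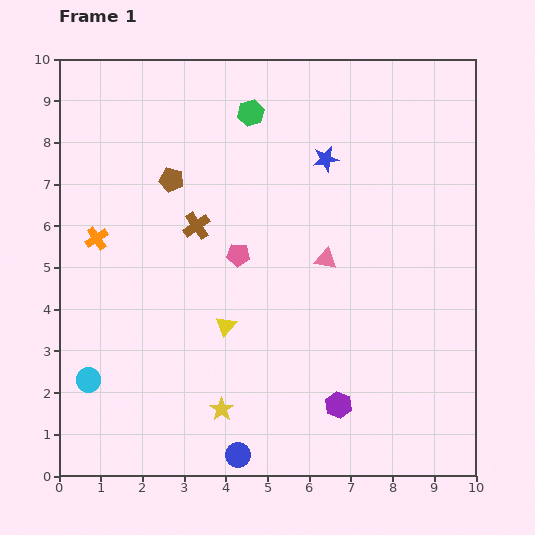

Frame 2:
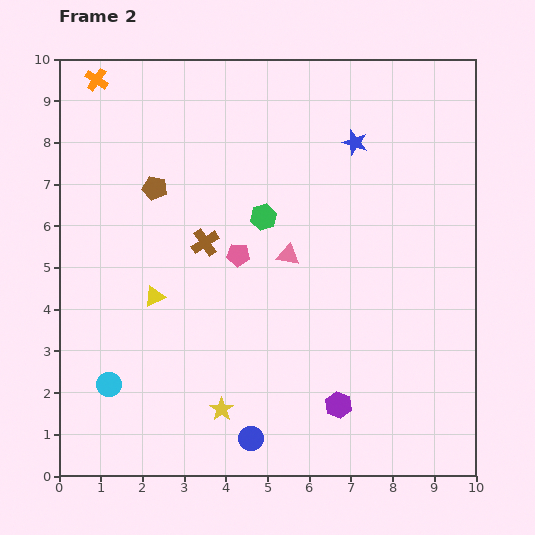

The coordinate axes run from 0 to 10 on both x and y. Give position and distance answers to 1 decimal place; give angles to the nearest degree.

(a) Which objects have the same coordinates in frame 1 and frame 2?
the purple hexagon, the pink pentagon, the yellow star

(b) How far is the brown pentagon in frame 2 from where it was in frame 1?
0.4

The brown pentagon moved from (2.7, 7.1) to (2.3, 6.9), a distance of √(0.4² + 0.2²) ≈ 0.4.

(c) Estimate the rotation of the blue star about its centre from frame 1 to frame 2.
28° clockwise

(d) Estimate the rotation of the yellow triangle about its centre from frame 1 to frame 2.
25° clockwise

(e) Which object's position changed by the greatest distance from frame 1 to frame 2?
the orange cross

(moved 3.8; next 2.5)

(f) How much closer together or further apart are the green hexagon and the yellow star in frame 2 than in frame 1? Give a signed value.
-2.4

Distance in frame 1: 7.1. Distance in frame 2: 4.7.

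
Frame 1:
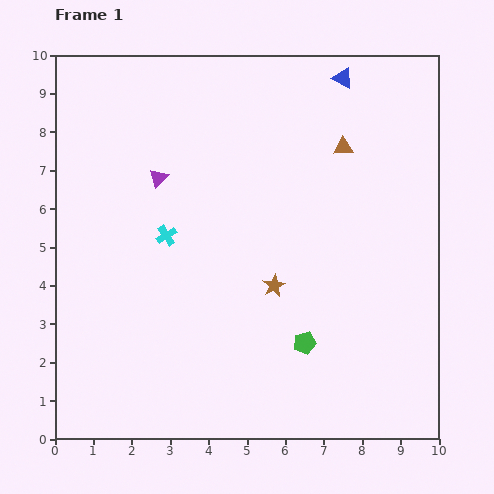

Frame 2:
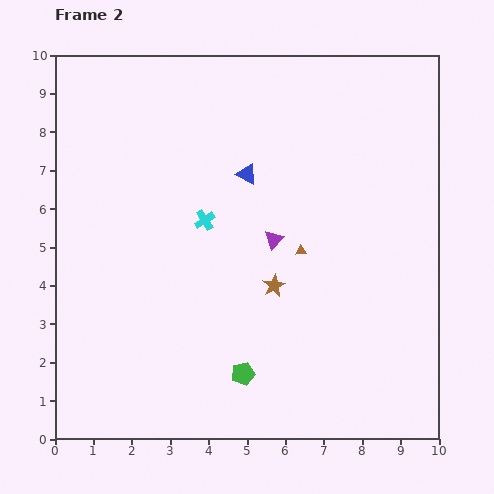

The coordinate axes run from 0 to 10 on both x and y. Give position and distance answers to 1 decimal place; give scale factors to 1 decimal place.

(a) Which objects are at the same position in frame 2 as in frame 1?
the brown star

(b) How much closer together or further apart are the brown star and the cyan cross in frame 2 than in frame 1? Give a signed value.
-0.6

Distance in frame 1: 3.1. Distance in frame 2: 2.5.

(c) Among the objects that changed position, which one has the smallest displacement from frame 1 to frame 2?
the cyan cross

(moved 1.1)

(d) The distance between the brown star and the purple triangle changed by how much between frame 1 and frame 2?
-2.9

Distance in frame 1: 4.1. Distance in frame 2: 1.2.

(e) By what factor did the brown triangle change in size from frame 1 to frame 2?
0.6×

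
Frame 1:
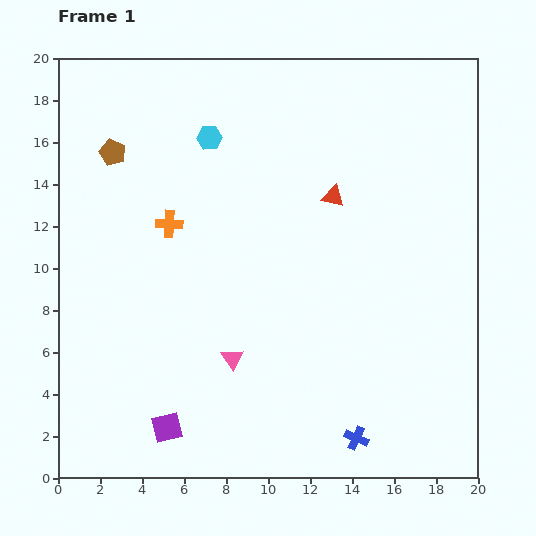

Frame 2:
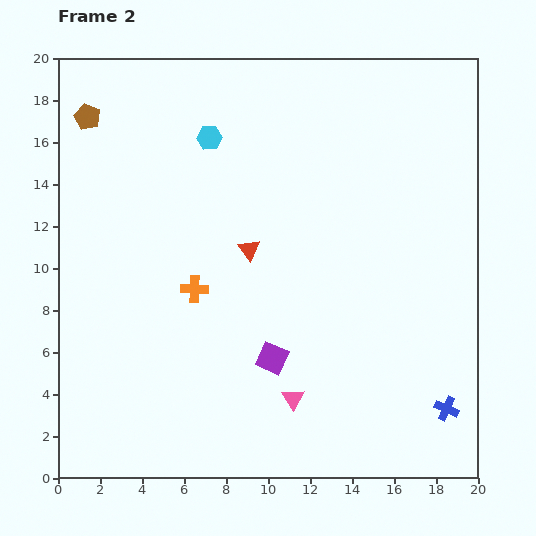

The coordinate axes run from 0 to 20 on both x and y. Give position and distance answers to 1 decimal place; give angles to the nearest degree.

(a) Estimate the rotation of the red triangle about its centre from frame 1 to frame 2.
39° clockwise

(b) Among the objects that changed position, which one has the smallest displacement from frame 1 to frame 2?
the brown pentagon

(moved 2.1)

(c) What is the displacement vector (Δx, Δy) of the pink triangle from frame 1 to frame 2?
(2.9, -1.9)

The pink triangle was at (8.3, 5.7) in frame 1 and (11.2, 3.8) in frame 2.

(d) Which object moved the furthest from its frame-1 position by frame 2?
the purple square

(moved 6.0; next 4.7)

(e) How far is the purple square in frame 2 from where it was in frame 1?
6.0

The purple square moved from (5.2, 2.4) to (10.2, 5.7), a distance of √(5.0² + 3.3²) ≈ 6.0.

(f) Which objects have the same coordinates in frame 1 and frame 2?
the cyan hexagon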